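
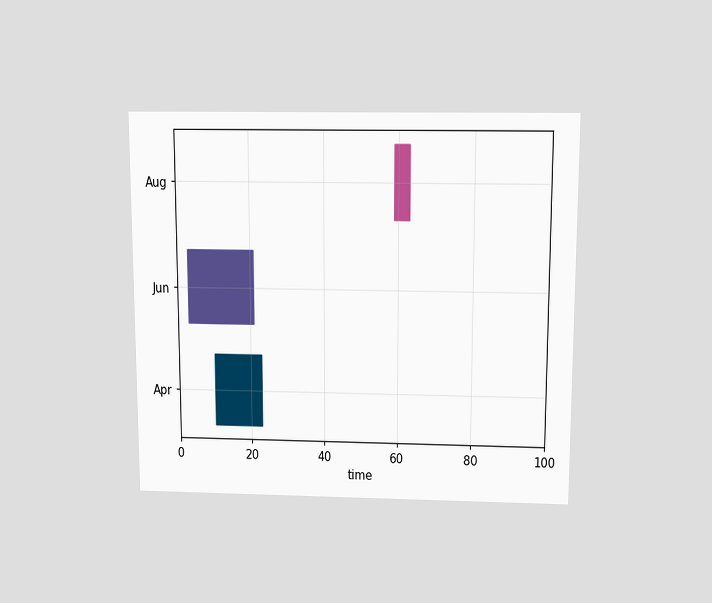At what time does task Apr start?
10

The chart is viewed slightly from above. The Apr bar begins at t=10.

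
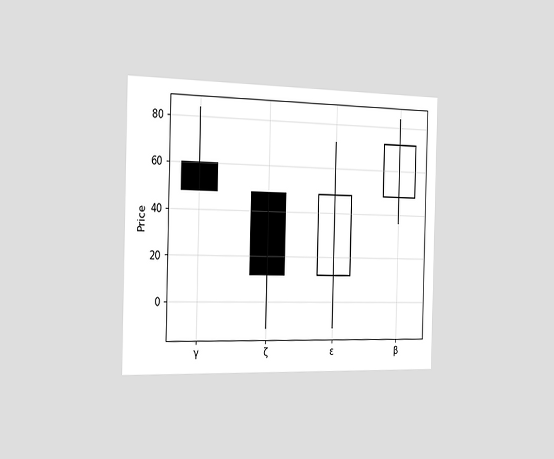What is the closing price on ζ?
12

The chart is viewed slightly from the left. The ζ candle closes at 12.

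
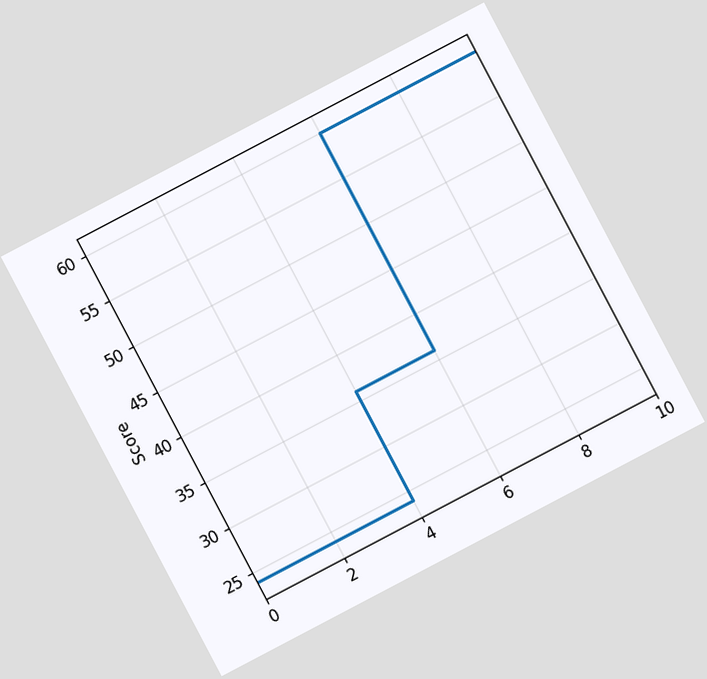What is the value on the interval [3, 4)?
The chart is tilted about 28° counter-clockwise. On [3, 4) the step sits at 24.

24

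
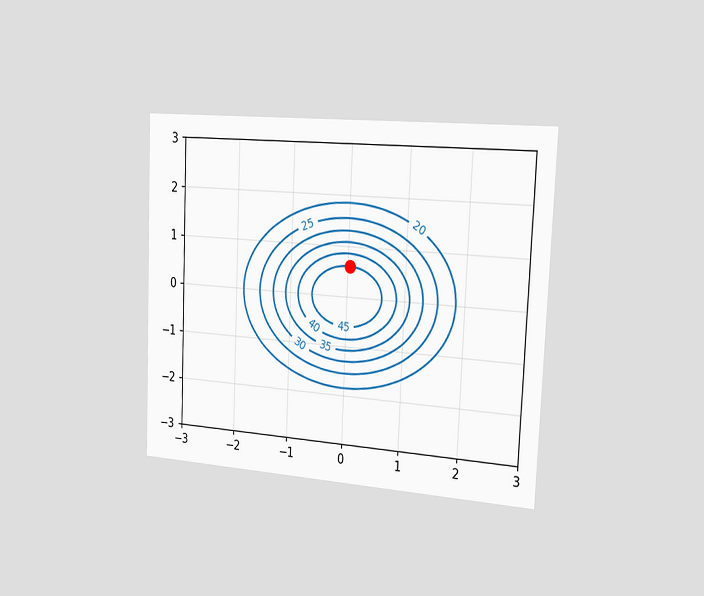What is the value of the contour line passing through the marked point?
The chart is tilted about 2° clockwise and viewed slightly from the right. The marked point sits on the contour labelled 45.

45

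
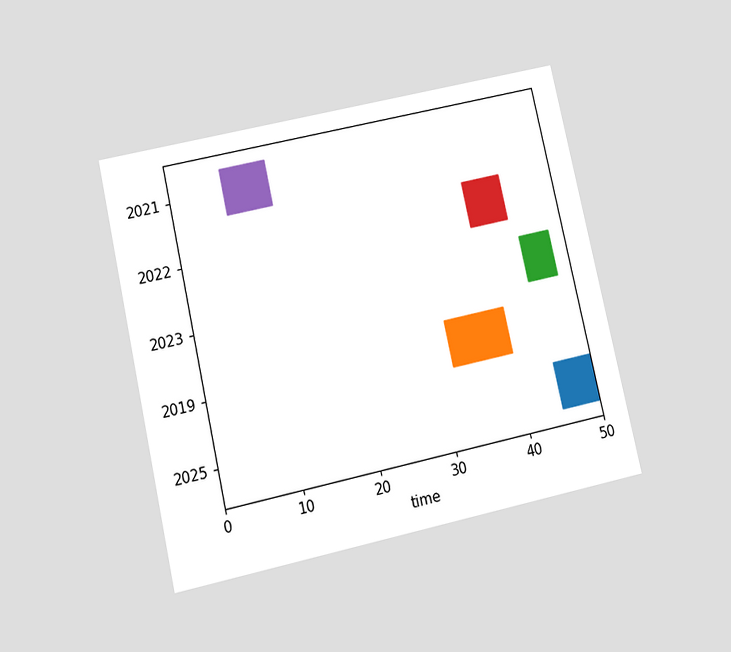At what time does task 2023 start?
44

The chart is tilted about 13° counter-clockwise and viewed slightly from below. The 2023 bar begins at t=44.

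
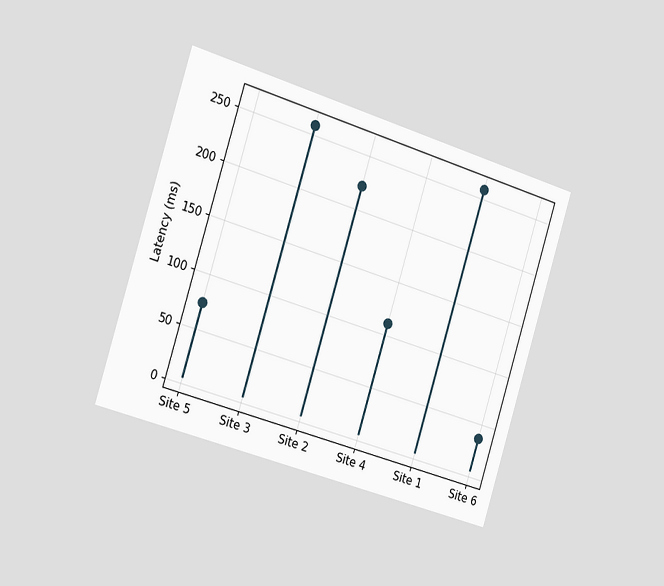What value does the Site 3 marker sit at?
259ms

The chart is tilted about 17° clockwise and viewed slightly from the left. The Site 3 marker sits at 259ms.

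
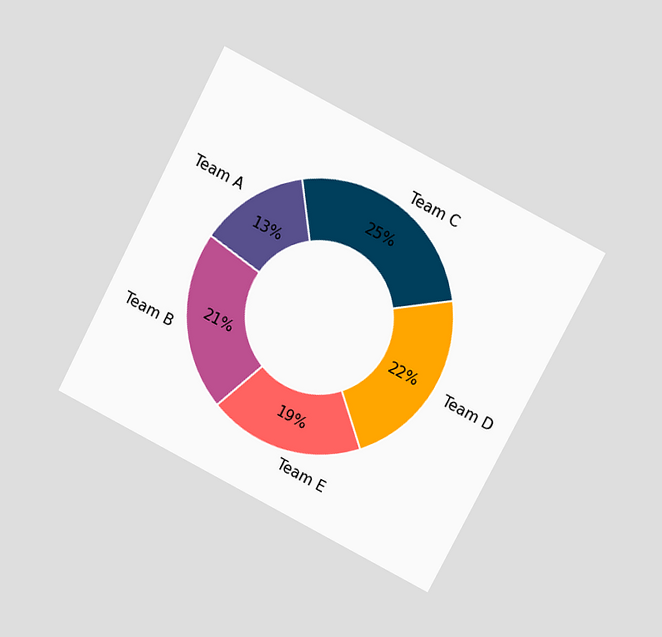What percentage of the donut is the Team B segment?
The chart is tilted about 28° clockwise and viewed at a slight angle. The Team B segment takes up 21% of the ring.

21%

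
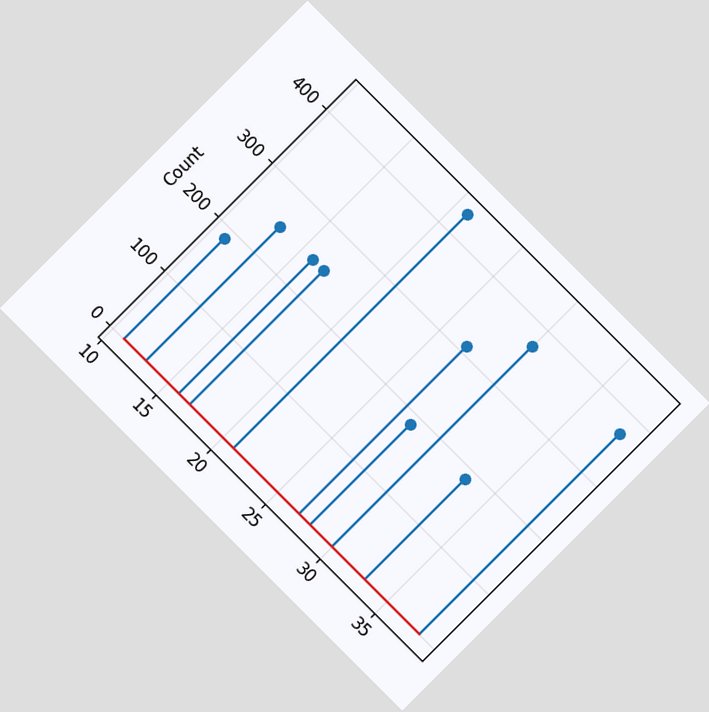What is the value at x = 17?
The chart is tilted about 45° clockwise. The stem at x=17 reaches 248.

248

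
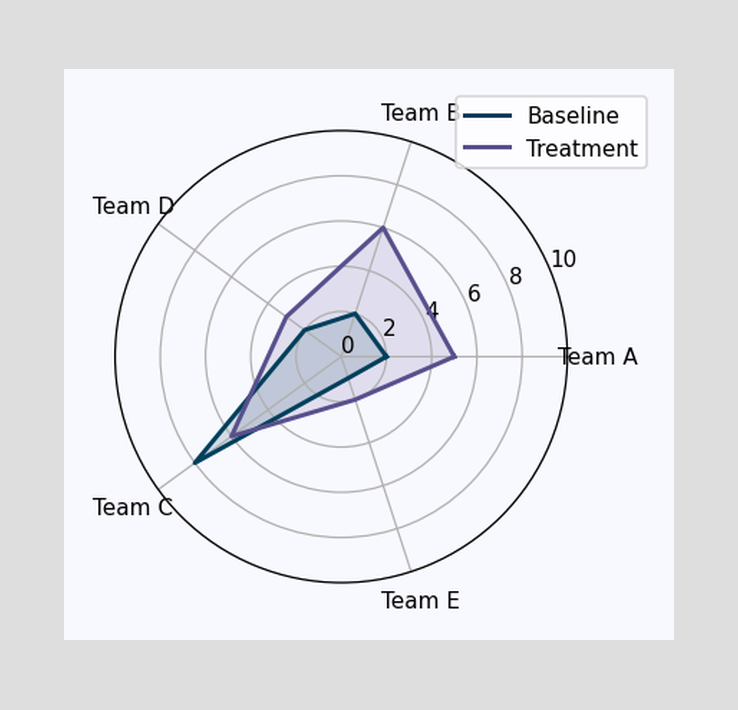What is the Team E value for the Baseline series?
1

On the Team E axis, Baseline reaches 1.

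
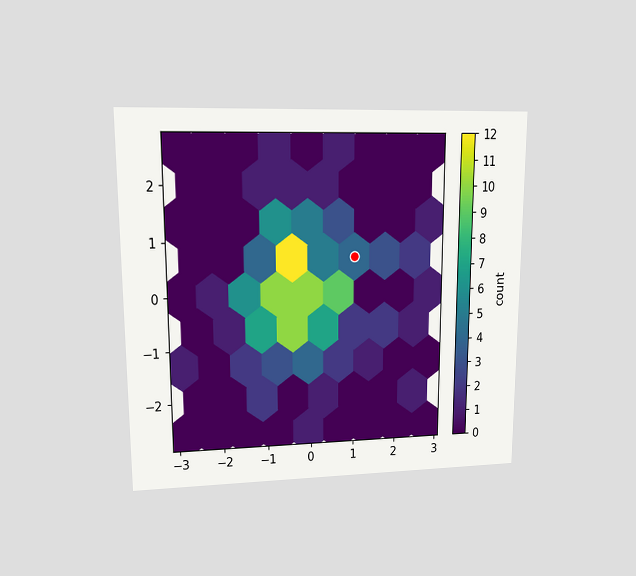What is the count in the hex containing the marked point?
4

The chart is viewed at a slight angle. The marked hex reads 4 on the colorbar.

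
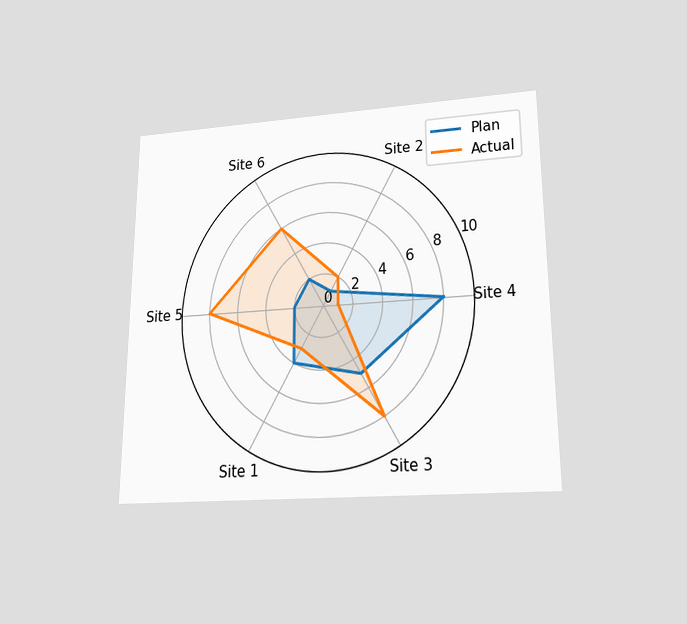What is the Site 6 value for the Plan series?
2

The chart is viewed slightly from below. On the Site 6 axis, Plan reaches 2.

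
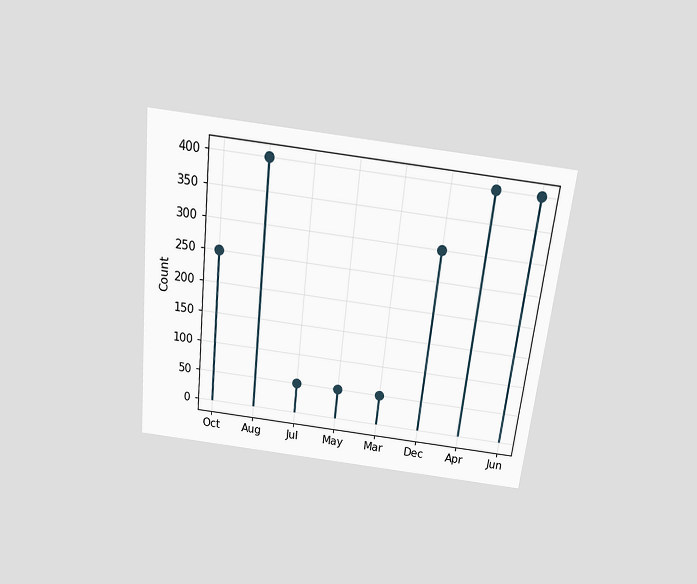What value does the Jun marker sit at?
400

The chart is tilted about 6° clockwise and viewed slightly from above. The Jun marker sits at 400.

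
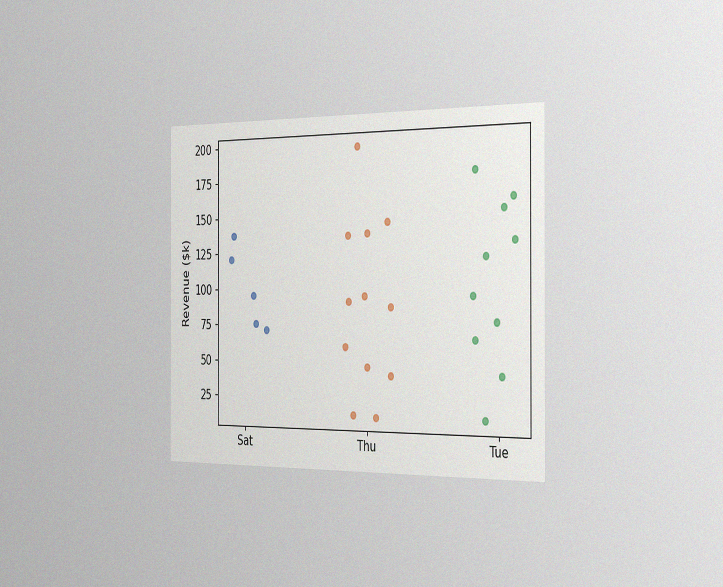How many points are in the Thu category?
The chart is viewed slightly from the right, with some photo noise. Counting the markers in the Thu column gives 12.

12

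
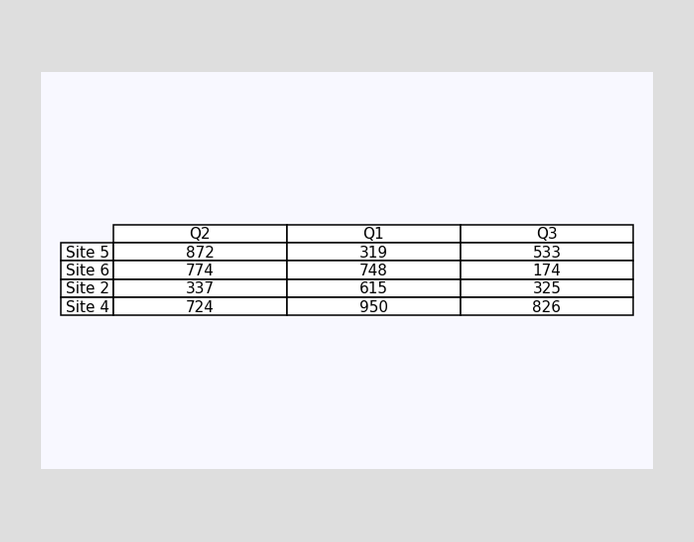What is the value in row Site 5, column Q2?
The (Site 5, Q2) cell reads 872.

872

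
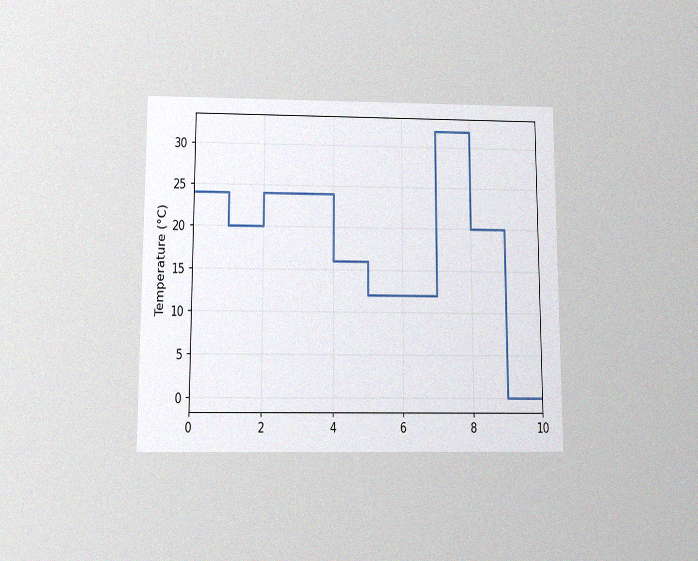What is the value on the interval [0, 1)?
24°C

The chart is viewed slightly from below, with some photo noise. On [0, 1) the step sits at 24°C.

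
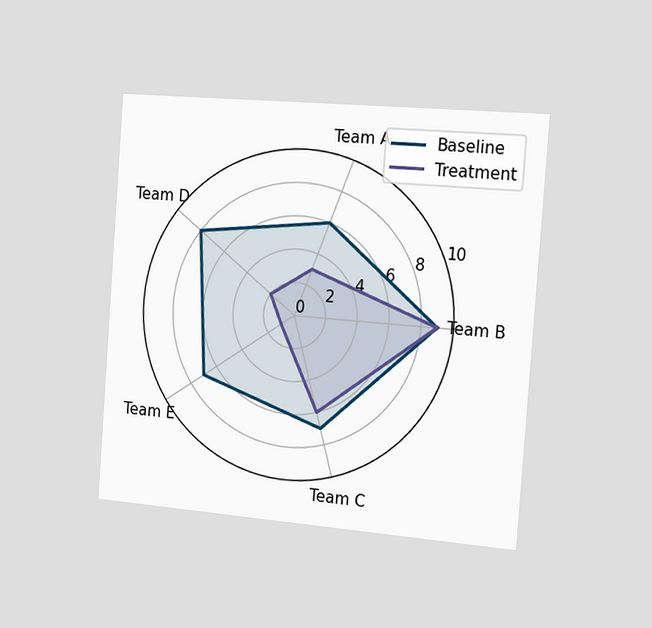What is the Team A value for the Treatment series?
3

The chart is tilted about 4° clockwise and viewed slightly from the right. On the Team A axis, Treatment reaches 3.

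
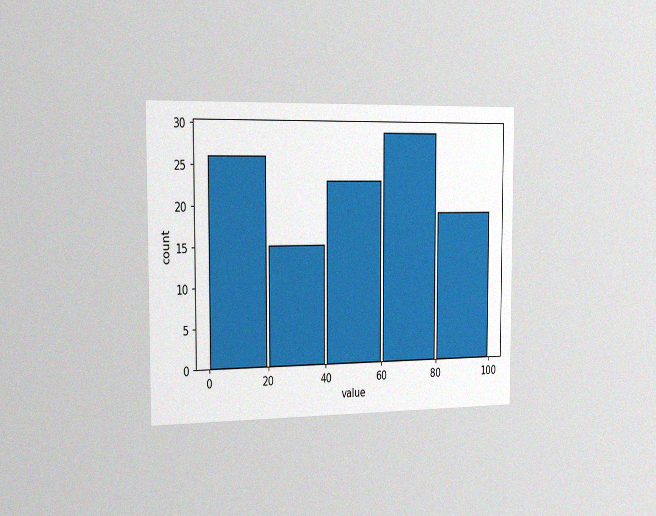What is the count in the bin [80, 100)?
The chart is viewed slightly from the left, with some photo noise. The [80, 100) bin has height 19.

19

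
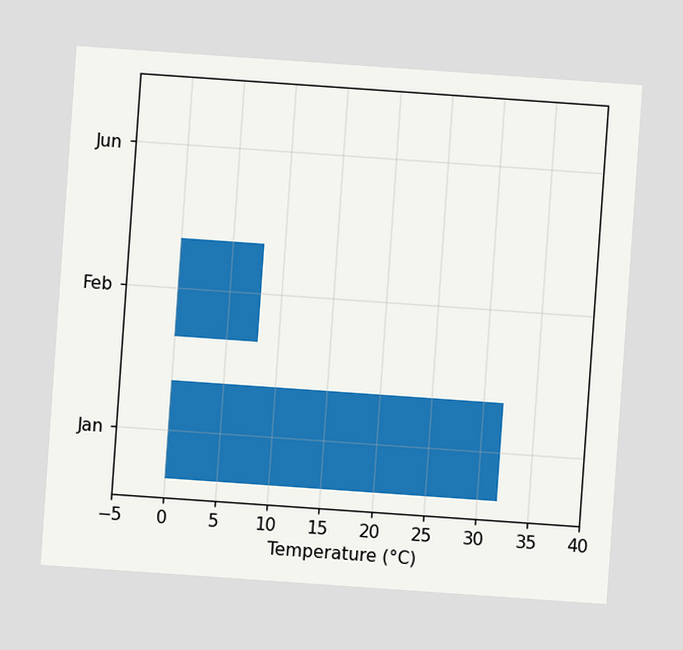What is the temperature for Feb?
8°C

The chart is tilted about 4° clockwise. Reading along the chart's x-axis, the Feb bar reaches 8°C.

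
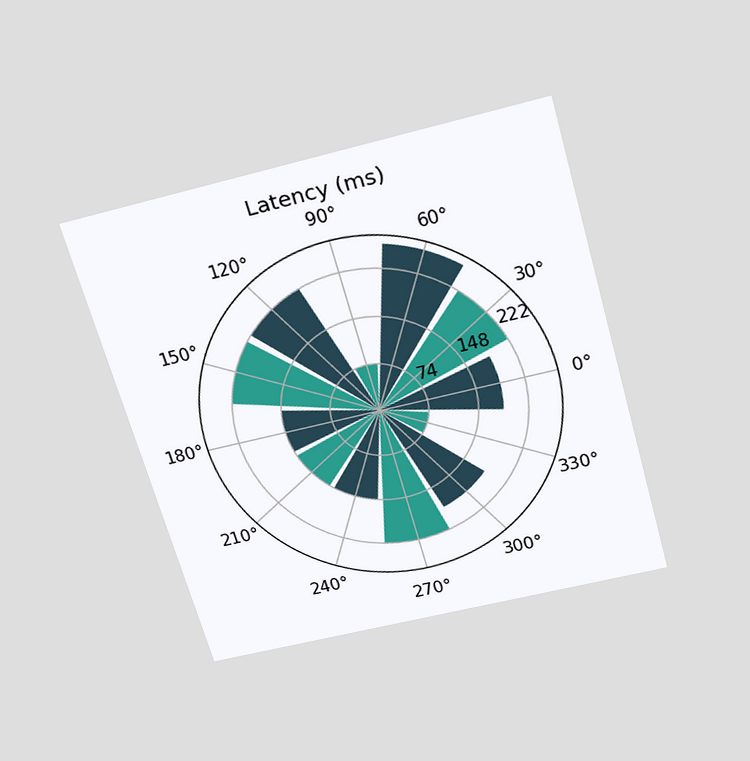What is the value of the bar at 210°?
The chart is tilted about 16° counter-clockwise and viewed slightly from above. The bar at 210° reaches 148ms on the radial axis.

148ms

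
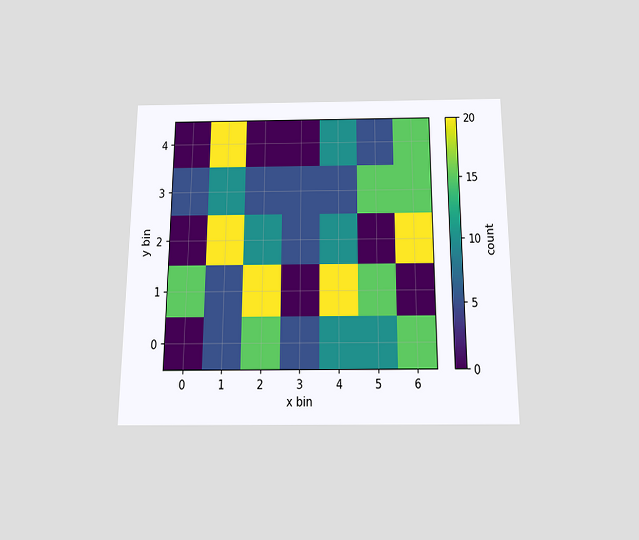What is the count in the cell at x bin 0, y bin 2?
0

The chart is viewed slightly from below. Matching the cell (0, 2) against the colorbar gives 0.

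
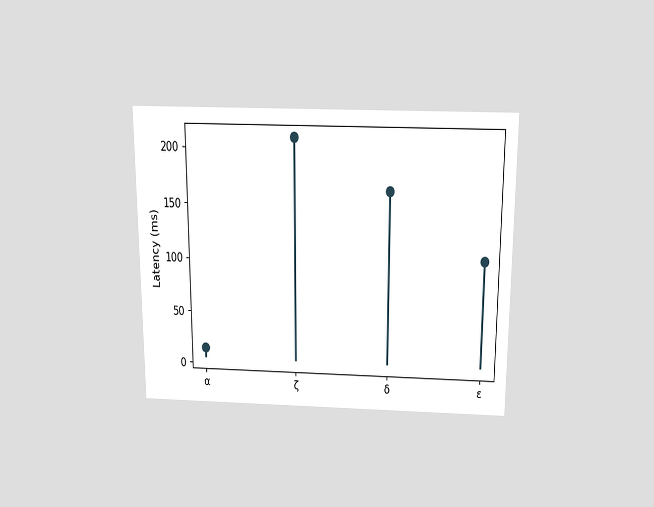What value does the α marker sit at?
The chart is viewed slightly from above. The α marker sits at 15ms.

15ms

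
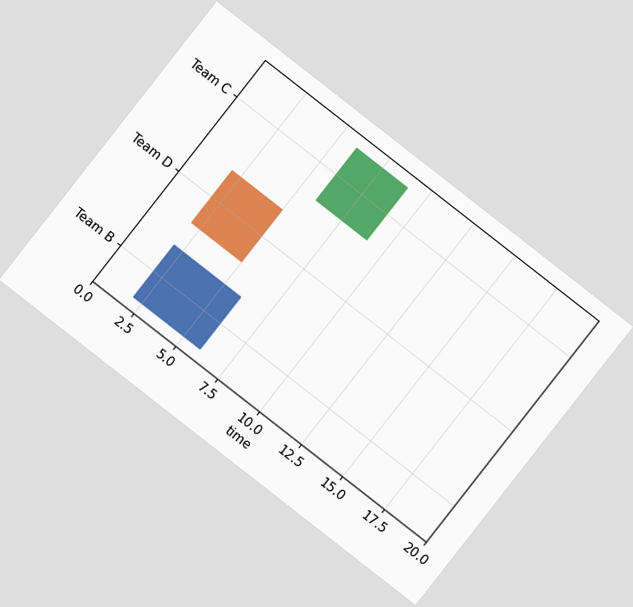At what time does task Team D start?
2

The chart is tilted about 38° clockwise. The Team D bar begins at t=2.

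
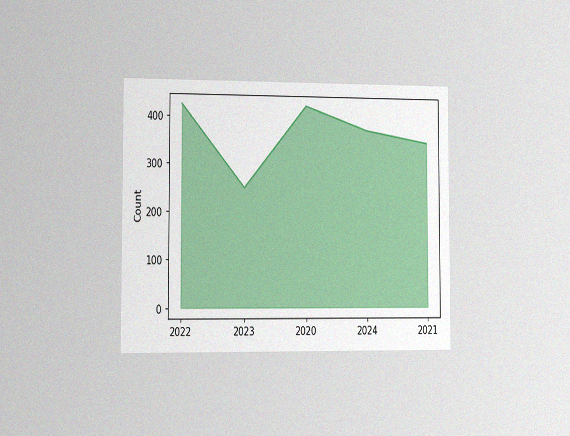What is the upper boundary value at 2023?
250

The chart is viewed slightly from the left, with some photo noise. At 2023 the upper boundary is at 250.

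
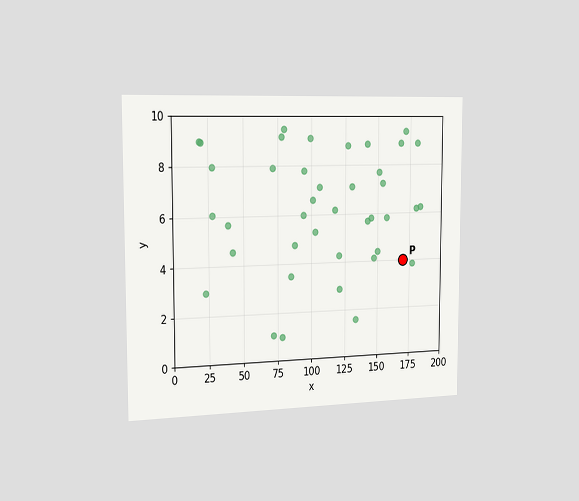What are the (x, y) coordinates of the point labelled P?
The chart is viewed slightly from the left. Following the gridlines from P to each axis, P sits at (170, 4).

(170, 4)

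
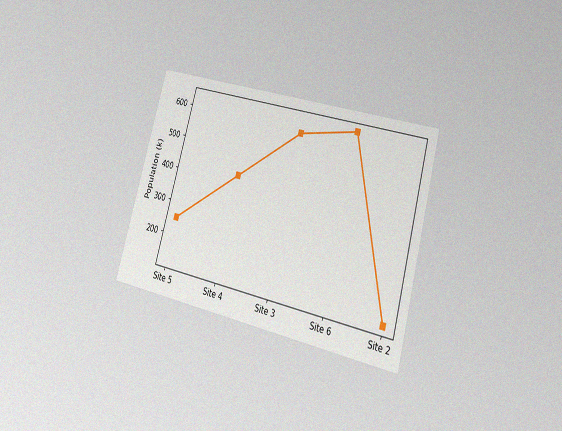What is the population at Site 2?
126k

The chart is tilted about 16° clockwise and viewed at a slight angle, with some photo noise. At Site 2, the line is at 126k.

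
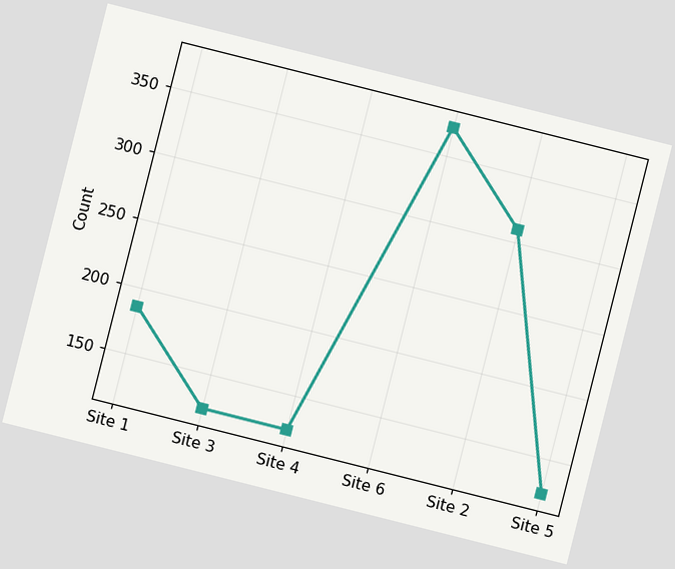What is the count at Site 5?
The chart is tilted about 14° clockwise. At Site 5, the line is at 124.

124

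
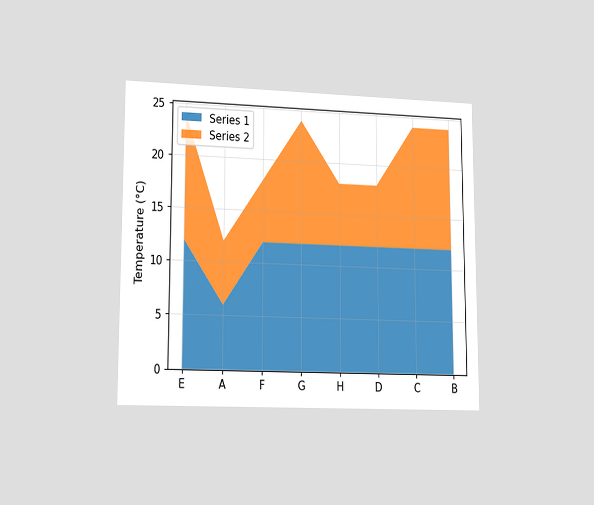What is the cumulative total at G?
24°C

The chart is viewed at a slight angle. The stacked total at G reaches 24°C.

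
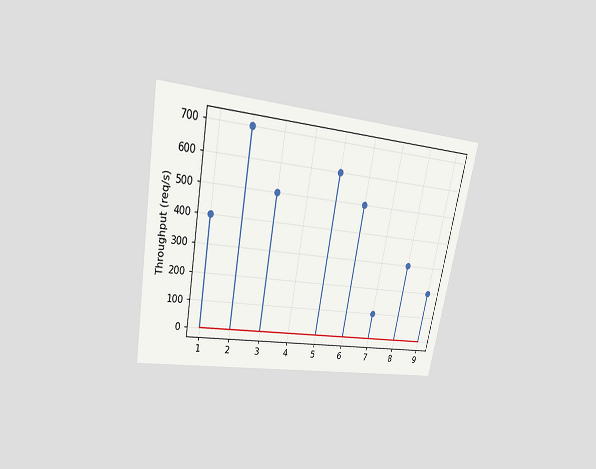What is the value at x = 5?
600req/s

The chart is tilted about 11° clockwise and viewed slightly from above. The stem at x=5 reaches 600req/s.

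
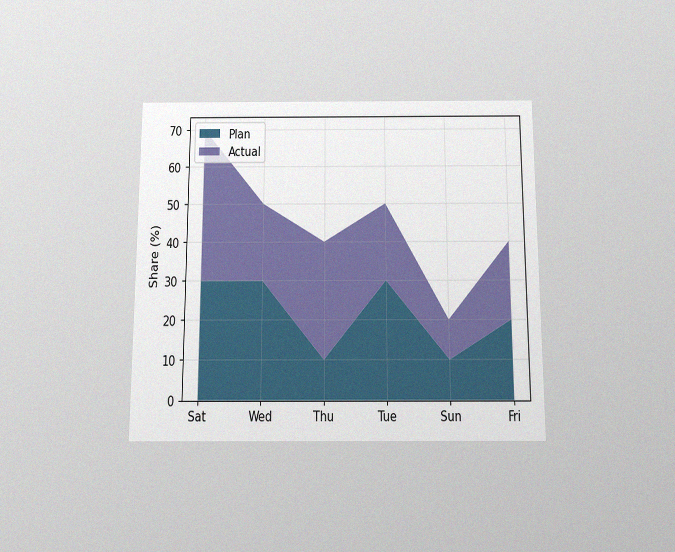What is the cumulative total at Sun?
20%

The chart is viewed slightly from below, with some photo noise. The stacked total at Sun reaches 20%.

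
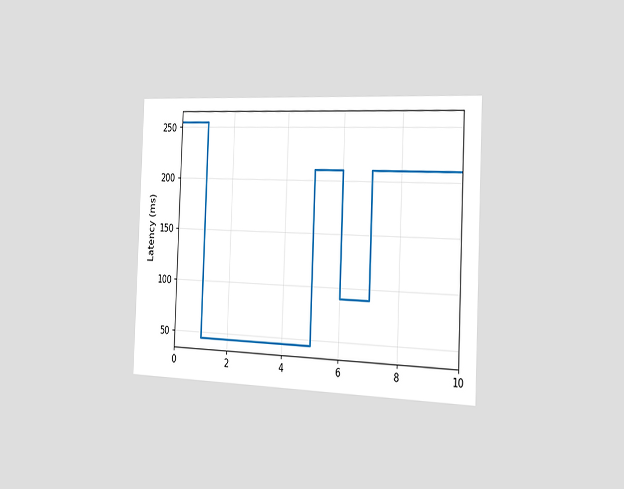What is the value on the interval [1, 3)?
45ms

The chart is tilted about 2° clockwise and viewed slightly from the right. On [1, 3) the step sits at 45ms.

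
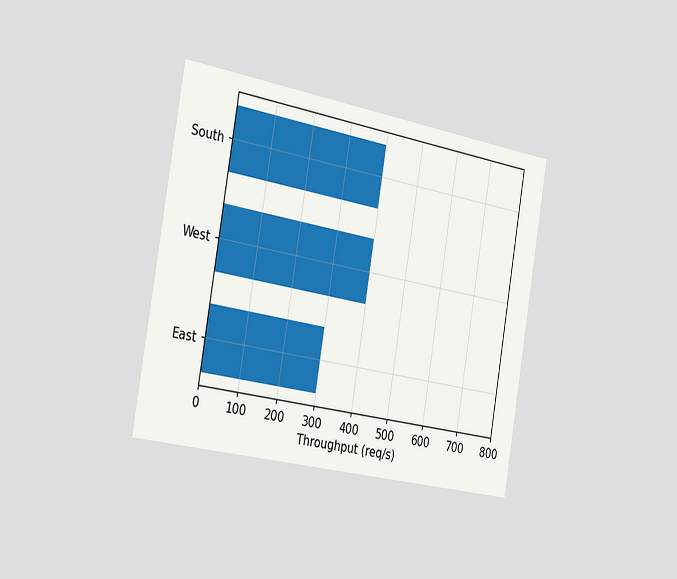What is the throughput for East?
300req/s

The chart is tilted about 10° clockwise and viewed slightly from the left. Reading along the chart's x-axis, the East bar reaches 300req/s.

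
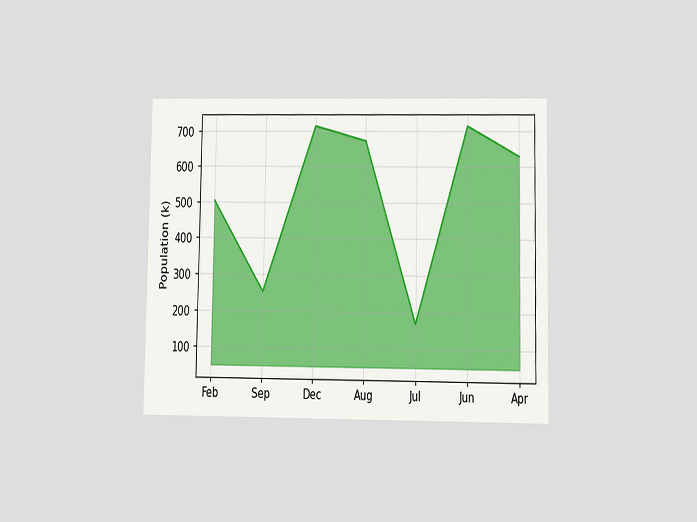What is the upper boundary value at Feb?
504k

The chart is viewed at a slight angle. At Feb the upper boundary is at 504k.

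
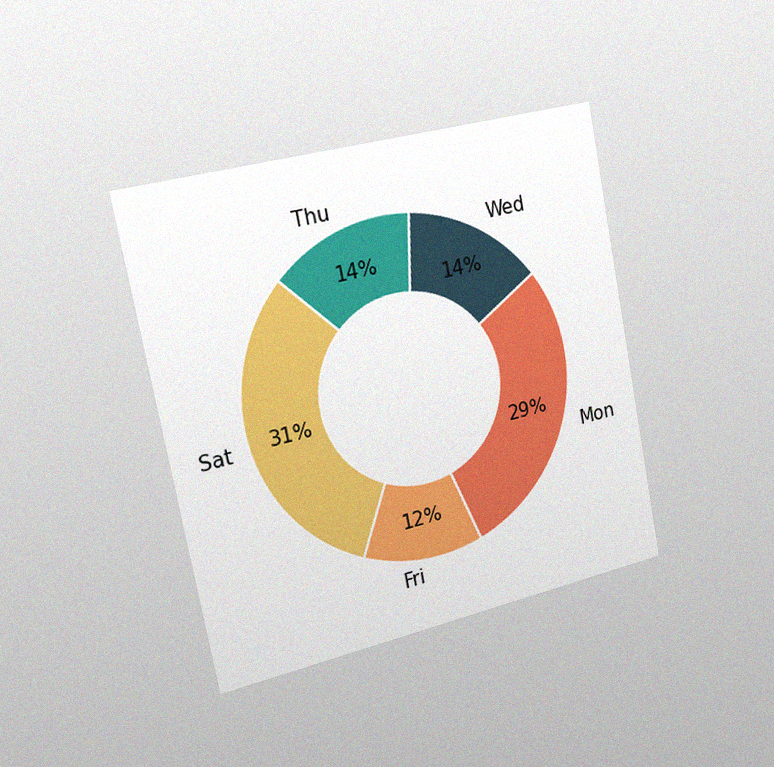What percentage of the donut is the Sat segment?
31%

The chart is tilted about 11° counter-clockwise and viewed slightly from the left, with some photo noise. The Sat segment takes up 31% of the ring.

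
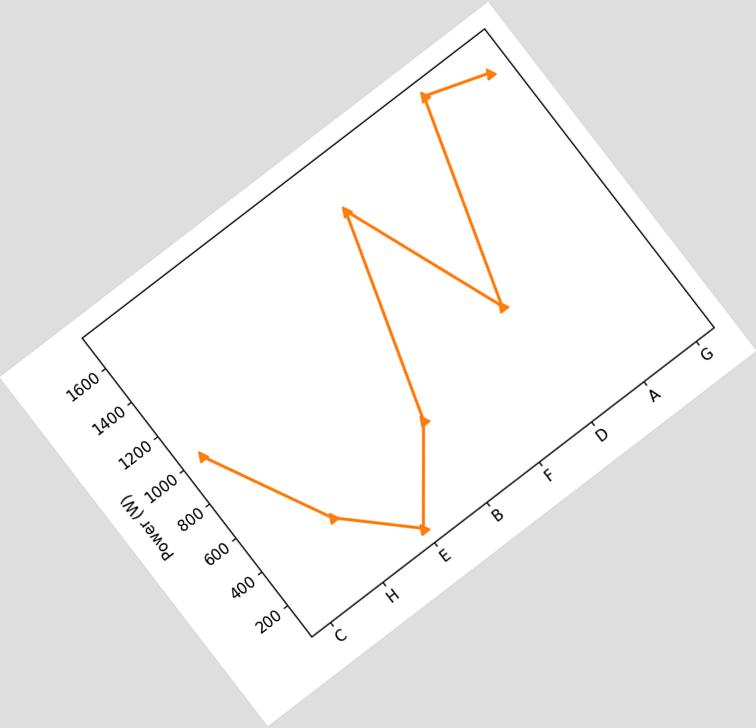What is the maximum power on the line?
1700W

The chart is tilted about 38° counter-clockwise. The highest point is at A, and reading across to the y-axis gives 1700W.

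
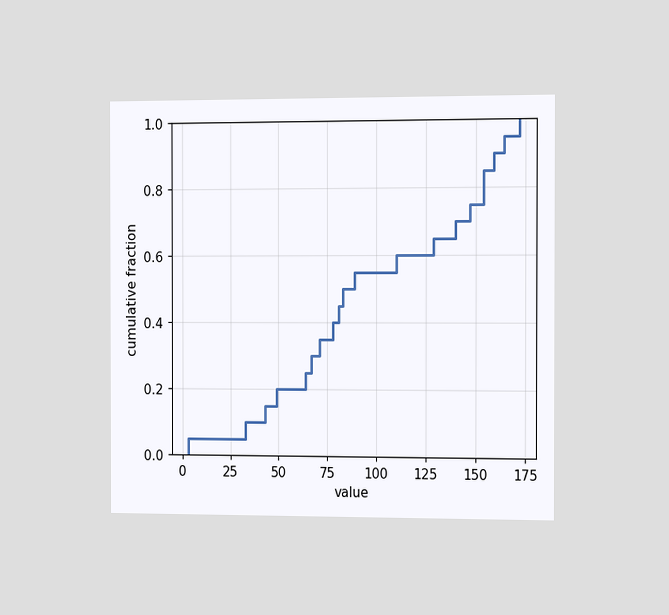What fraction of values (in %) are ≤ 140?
70%

The chart is viewed slightly from the right. At x=140 the ECDF step is at 70%.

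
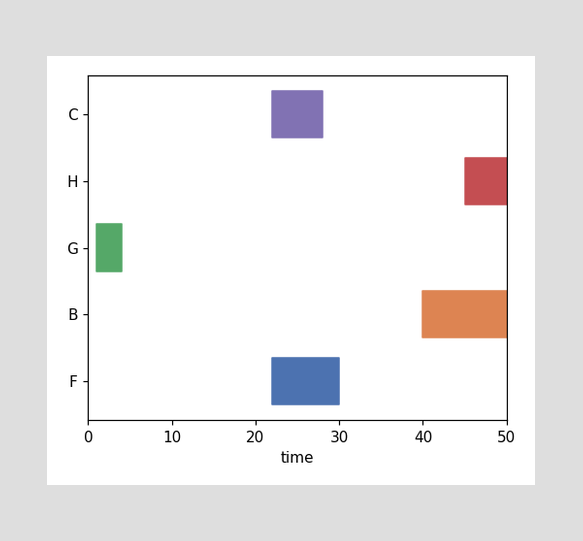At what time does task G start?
1

The G bar begins at t=1.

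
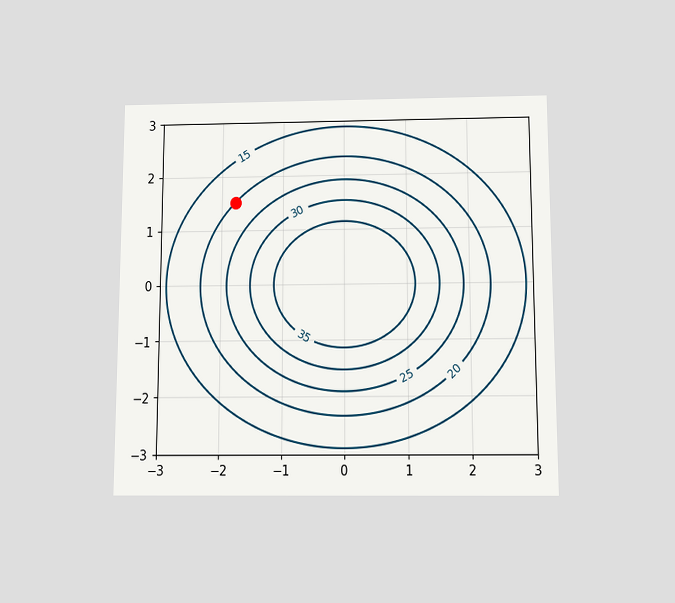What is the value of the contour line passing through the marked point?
The chart is viewed slightly from below. The marked point sits on the contour labelled 20.

20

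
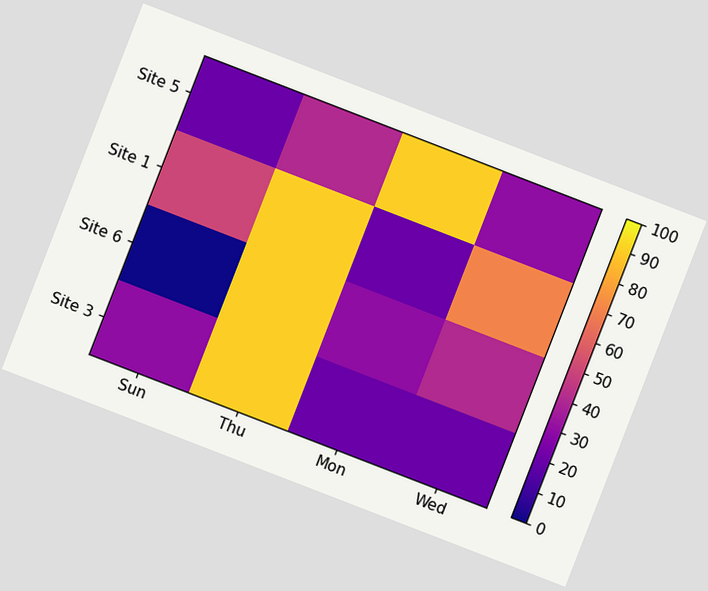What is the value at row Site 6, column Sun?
0

The chart is tilted about 21° clockwise. Matching cell (Site 6, Sun) against the colorbar gives 0.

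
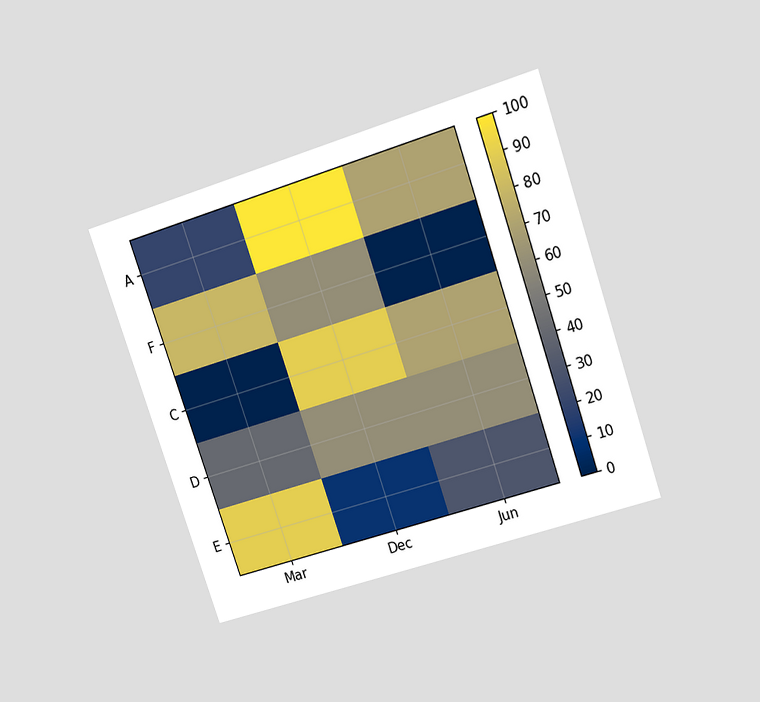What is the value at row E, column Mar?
90

The chart is tilted about 19° counter-clockwise and viewed at a slight angle. Matching cell (E, Mar) against the colorbar gives 90.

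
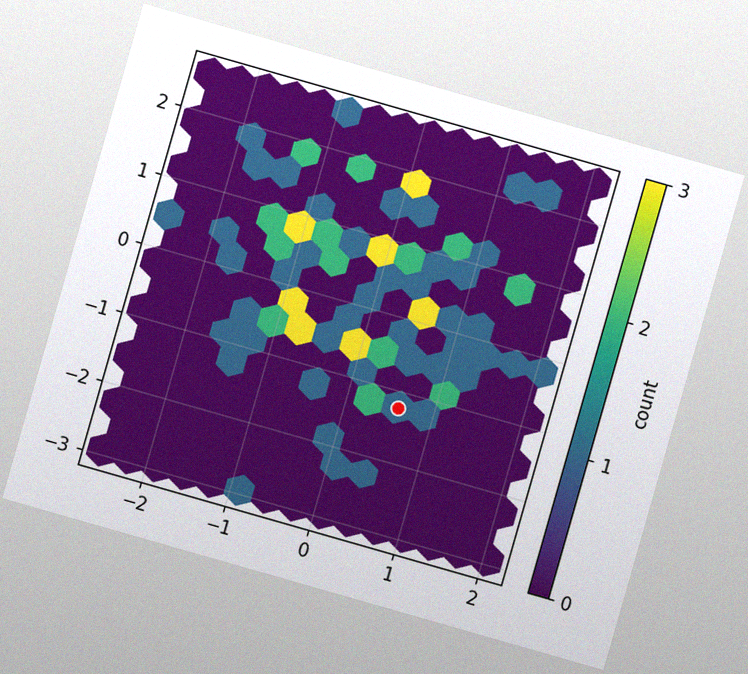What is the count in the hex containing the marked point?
1

The chart is tilted about 16° clockwise, with some photo noise. The marked hex reads 1 on the colorbar.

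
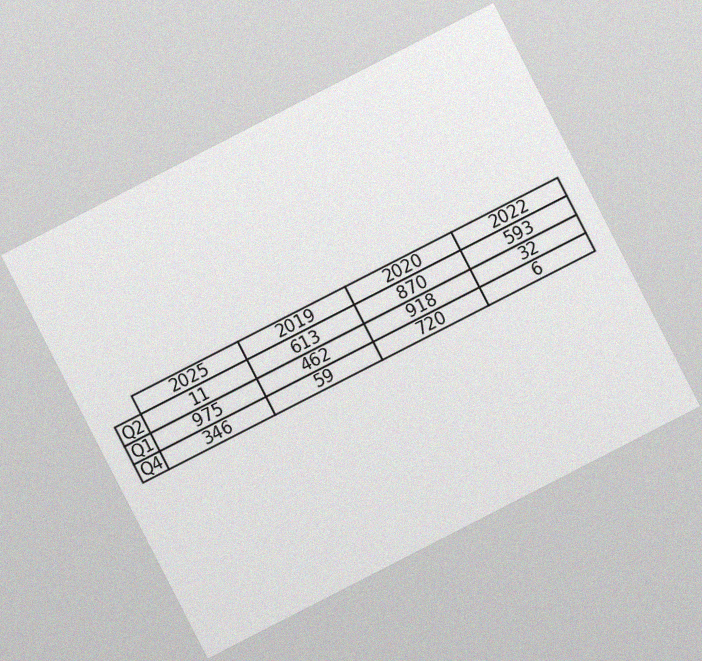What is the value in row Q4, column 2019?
The chart is tilted about 27° counter-clockwise, with some photo noise. The (Q4, 2019) cell reads 59.

59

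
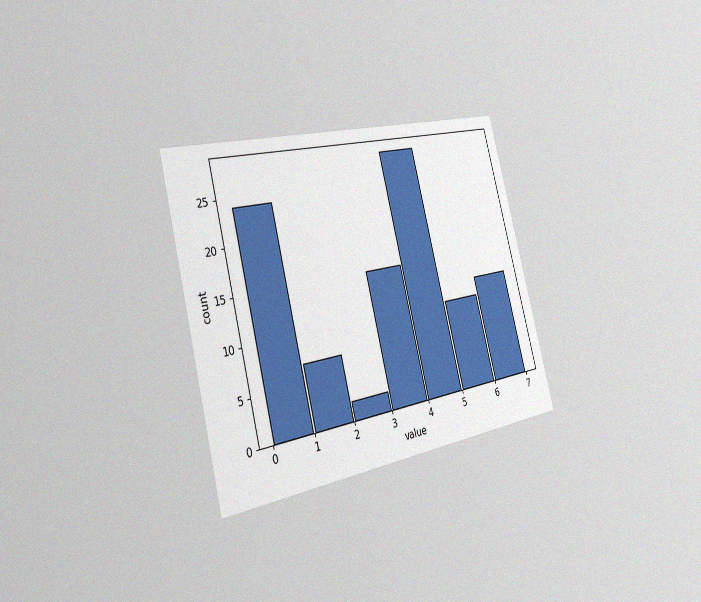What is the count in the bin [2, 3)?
2

The chart is tilted about 14° counter-clockwise and viewed slightly from the left, with some photo noise. The [2, 3) bin has height 2.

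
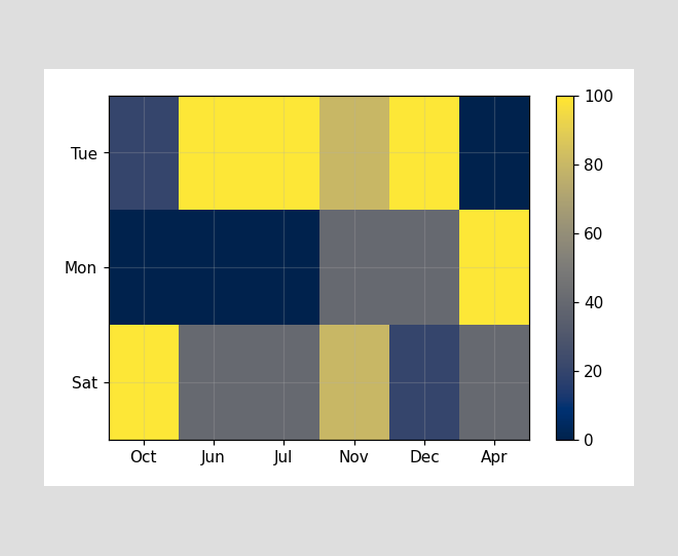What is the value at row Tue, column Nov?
80

Matching cell (Tue, Nov) against the colorbar gives 80.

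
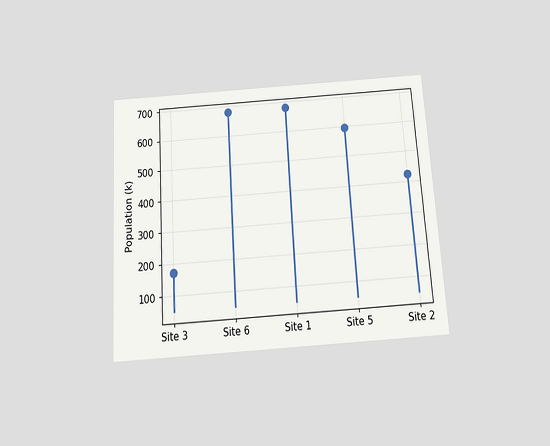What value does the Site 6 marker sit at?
The chart is tilted about 4° counter-clockwise and viewed slightly from below. The Site 6 marker sits at 680k.

680k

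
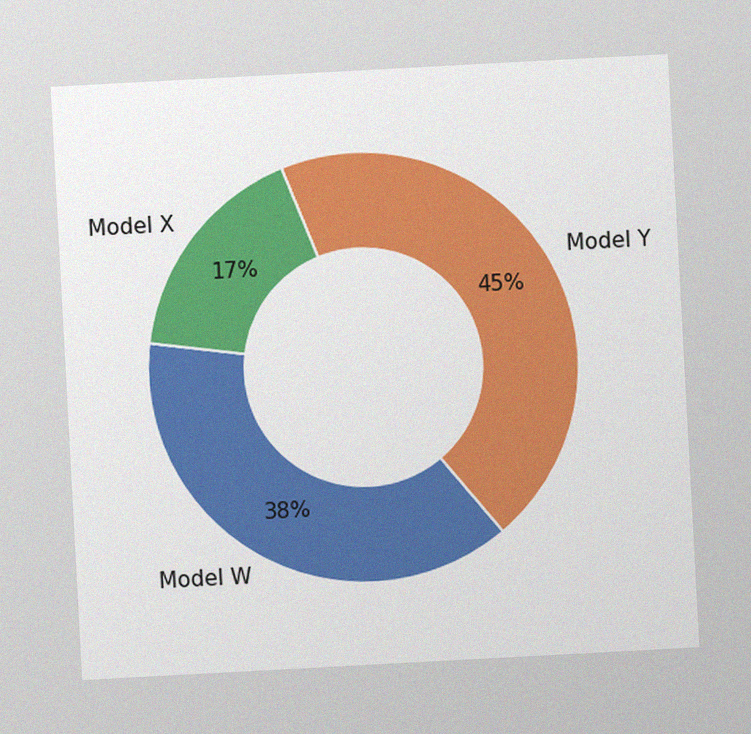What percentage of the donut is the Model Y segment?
The chart is tilted about 3° counter-clockwise, with some photo noise. The Model Y segment takes up 45% of the ring.

45%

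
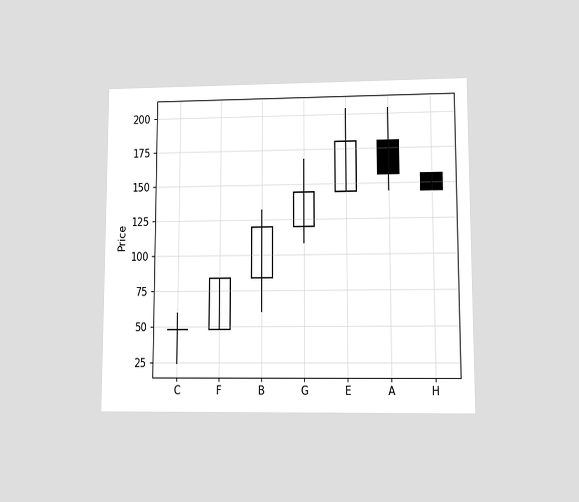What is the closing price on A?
The chart is viewed at a slight angle. The A candle closes at 156.

156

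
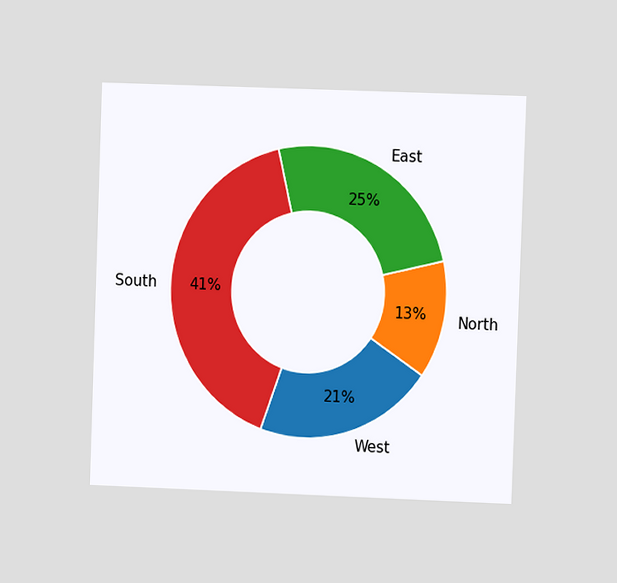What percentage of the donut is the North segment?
13%

The chart is tilted about 2° clockwise and viewed at a slight angle. The North segment takes up 13% of the ring.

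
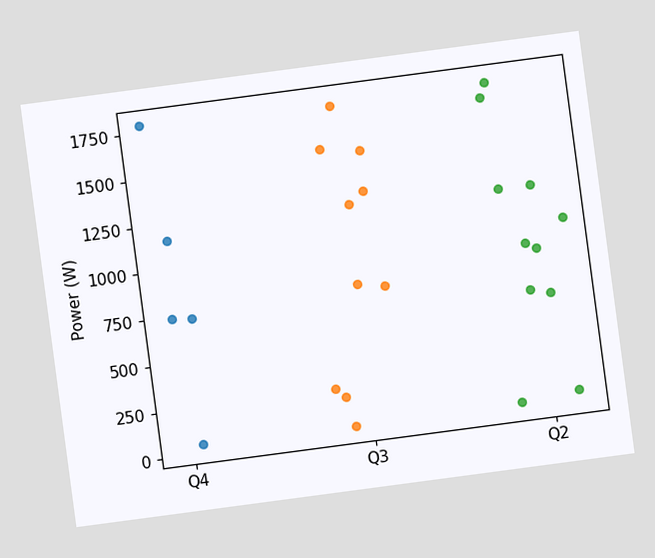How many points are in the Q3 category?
10

The chart is tilted about 8° counter-clockwise. Counting the markers in the Q3 column gives 10.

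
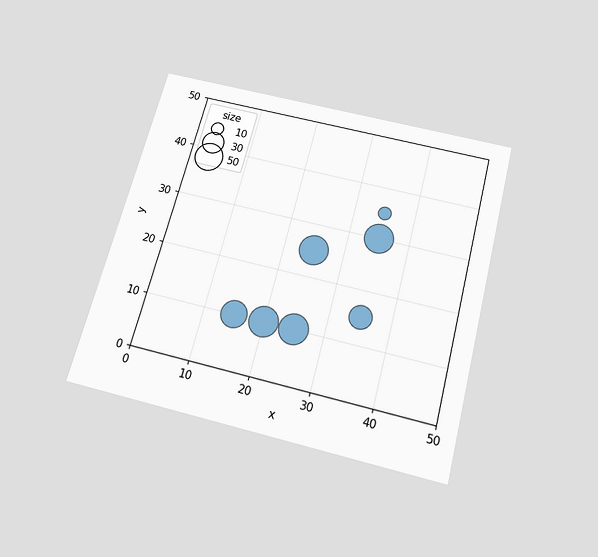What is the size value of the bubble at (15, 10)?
40

The chart is tilted about 15° clockwise and viewed slightly from below. Matching the bubble at (15, 10) against the size legend gives 40.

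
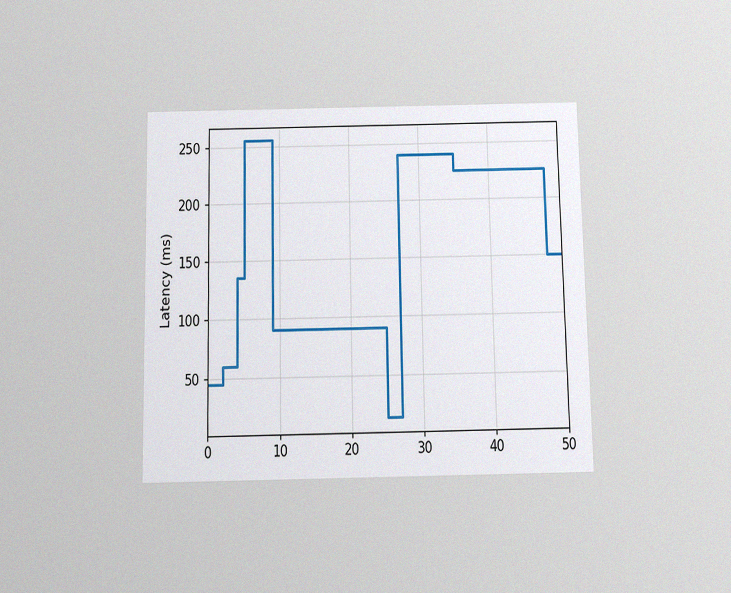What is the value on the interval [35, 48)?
The chart is viewed slightly from below, with some photo noise. On [35, 48) the step sits at 225ms.

225ms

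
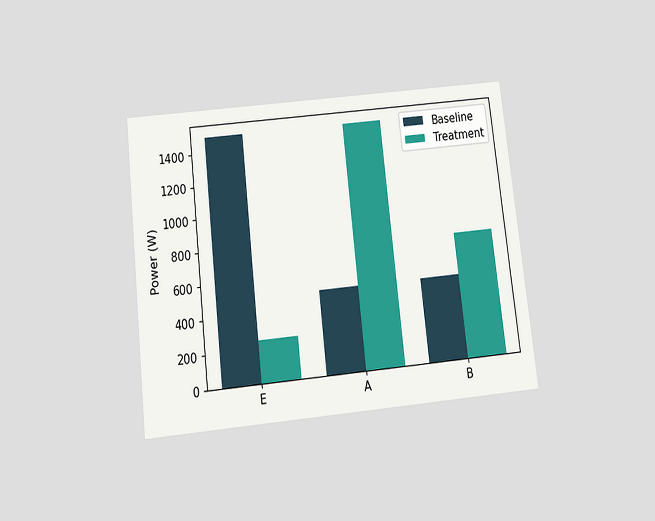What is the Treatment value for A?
1500W

The chart is tilted about 6° counter-clockwise and viewed slightly from below. The Treatment bar at A reaches 1500W on the y-axis.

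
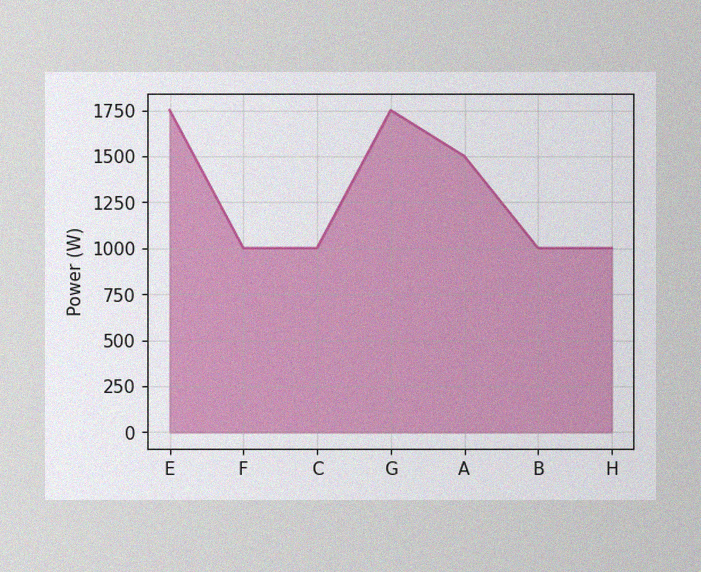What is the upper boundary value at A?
The image has some photo noise and uneven lighting. At A the upper boundary is at 1500W.

1500W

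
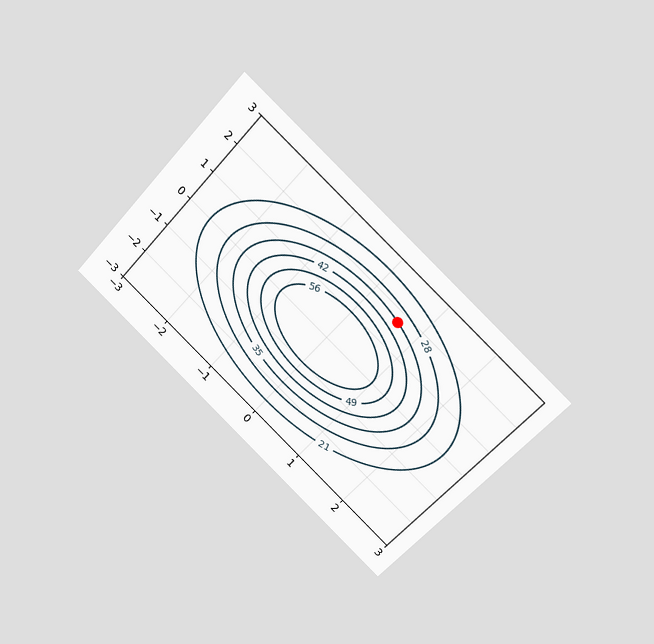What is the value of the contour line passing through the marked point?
The chart is tilted about 42° clockwise and viewed at a slight angle. The marked point sits on the contour labelled 35.

35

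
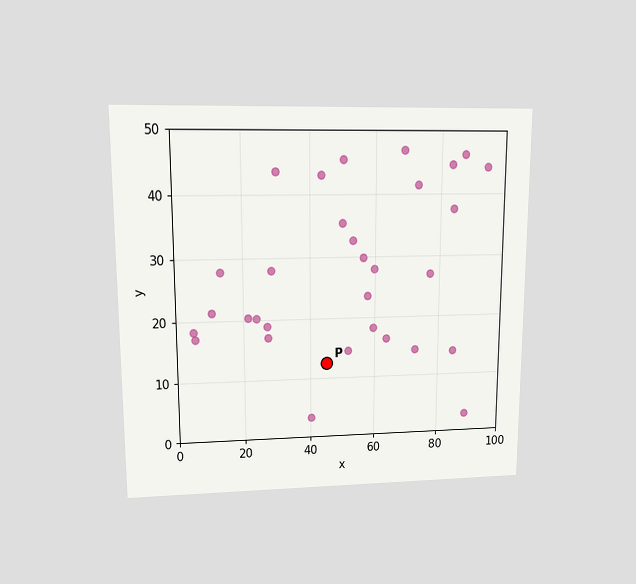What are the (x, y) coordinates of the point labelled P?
The chart is viewed at a slight angle. Following the gridlines from P to each axis, P sits at (45, 12.5).

(45, 12.5)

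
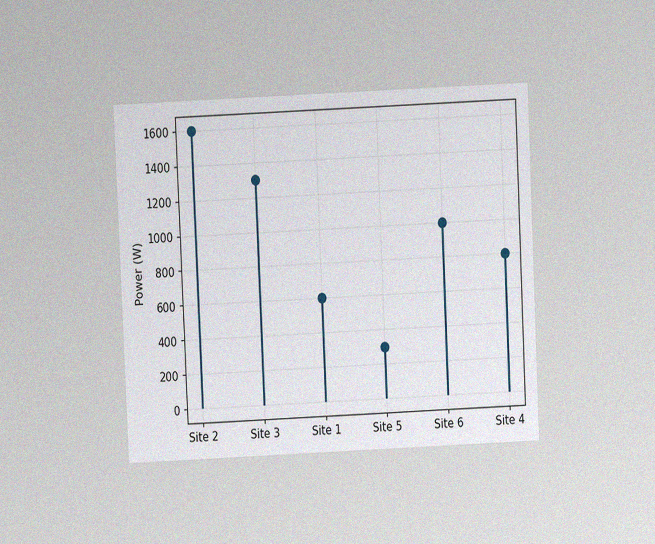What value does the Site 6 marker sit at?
1000W

The chart is tilted about 3° counter-clockwise and viewed at a slight angle, with some photo noise. The Site 6 marker sits at 1000W.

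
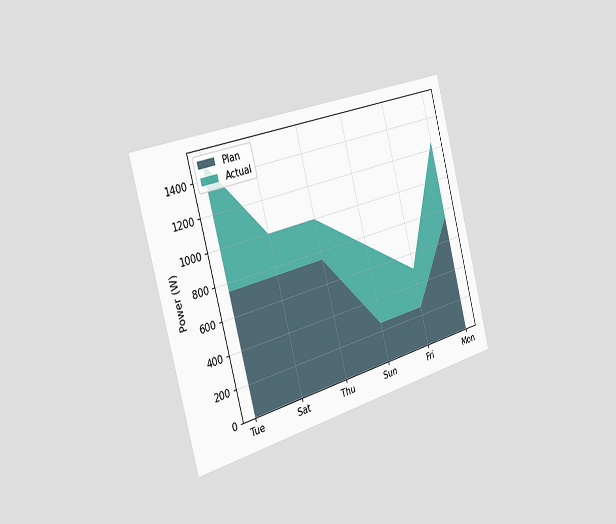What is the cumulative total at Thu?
1000W

The chart is tilted about 15° counter-clockwise and viewed slightly from the left. The stacked total at Thu reaches 1000W.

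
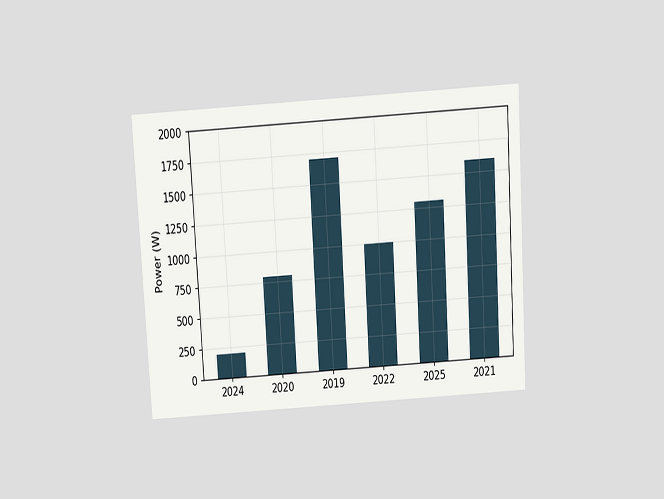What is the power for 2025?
1300W

The chart is tilted about 3° counter-clockwise and viewed slightly from above. Reading along the chart's y-axis, the 2025 bar reaches 1300W.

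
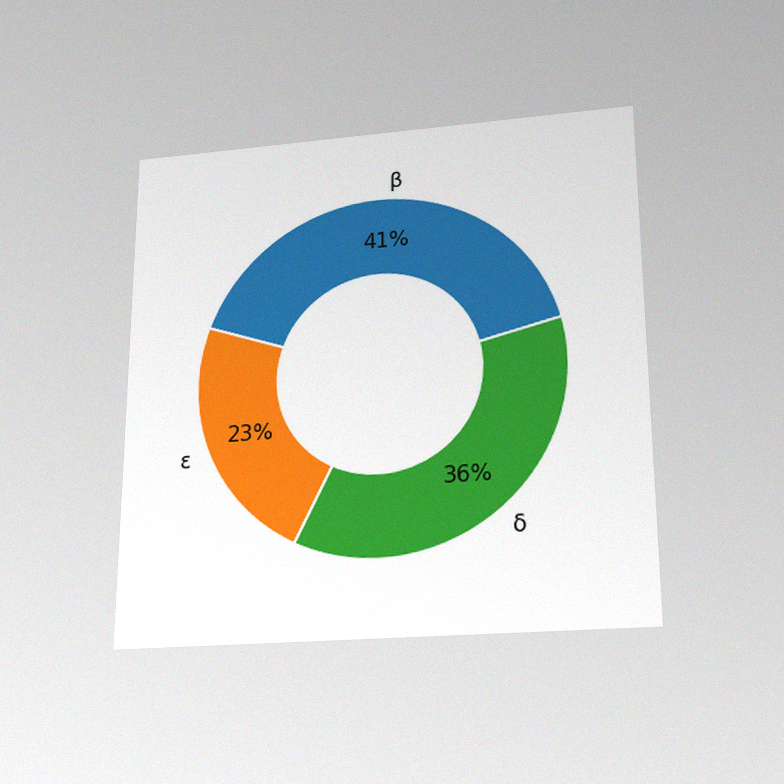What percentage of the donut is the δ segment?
36%

The chart is viewed slightly from below, with some photo noise. The δ segment takes up 36% of the ring.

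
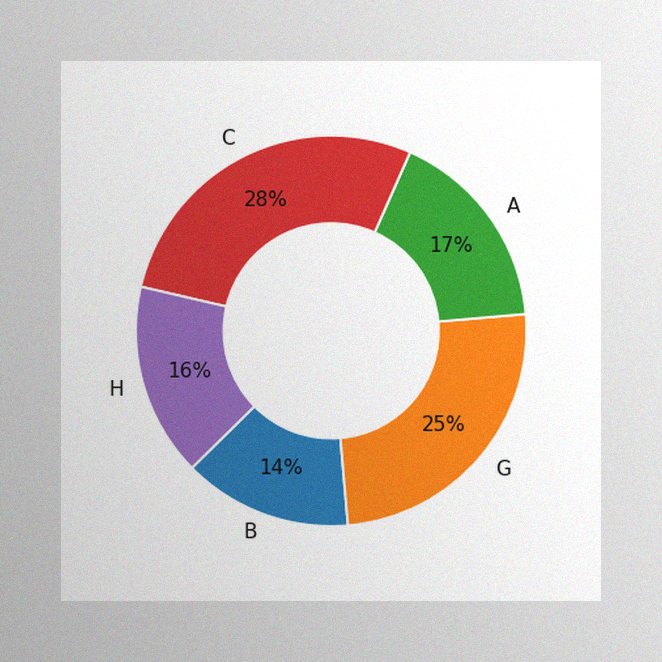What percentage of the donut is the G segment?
The image has some photo noise and uneven lighting. The G segment takes up 25% of the ring.

25%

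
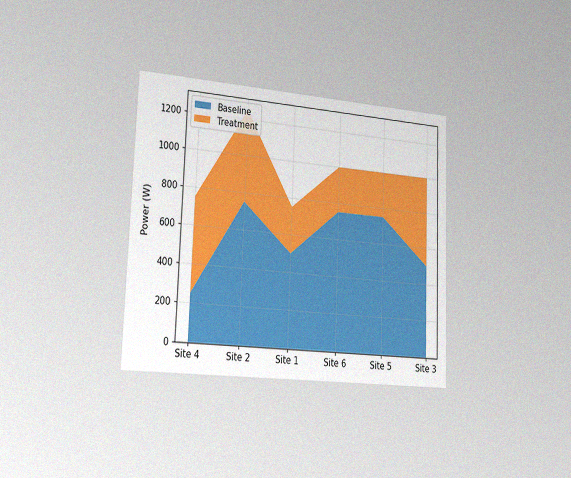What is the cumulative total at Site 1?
The chart is tilted about 2° clockwise and viewed slightly from the left, with some photo noise. The stacked total at Site 1 reaches 750W.

750W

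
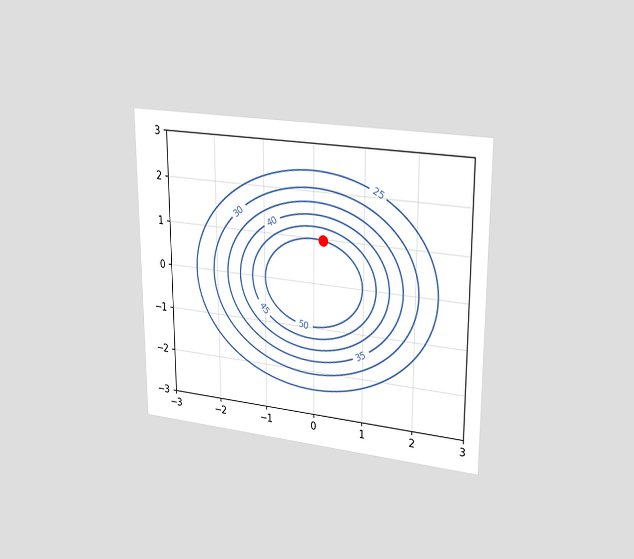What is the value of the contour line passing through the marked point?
The chart is viewed slightly from the right. The marked point sits on the contour labelled 50.

50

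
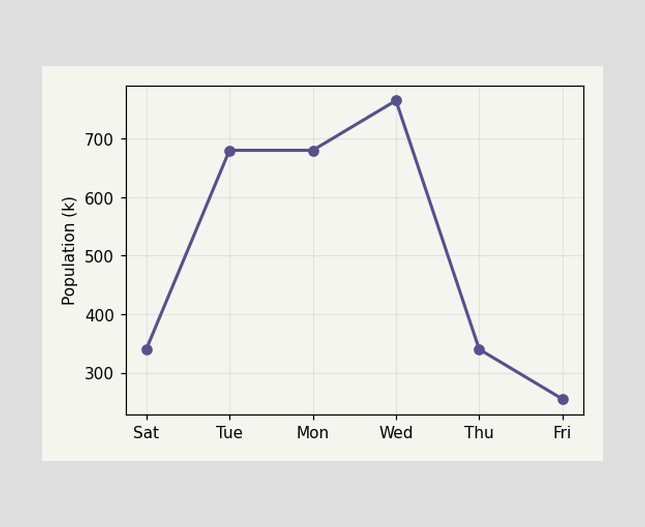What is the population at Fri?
At Fri, the line is at 255k.

255k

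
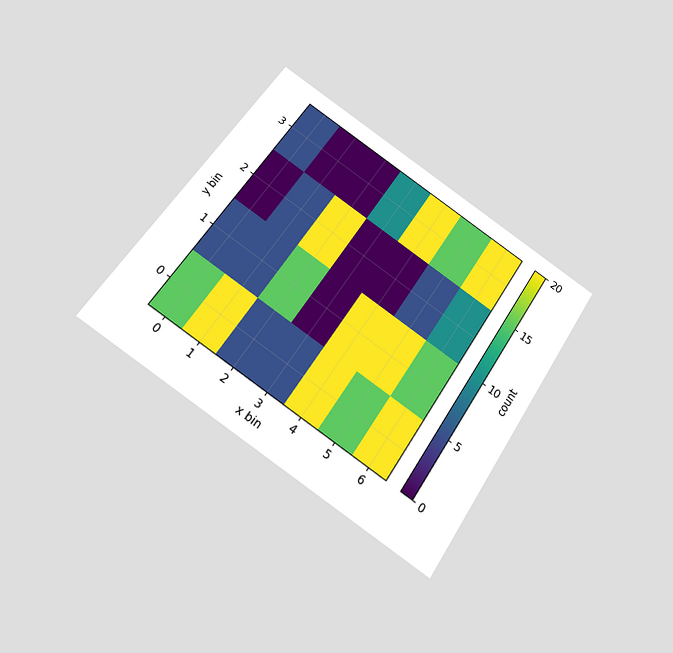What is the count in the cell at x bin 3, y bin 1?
The chart is tilted about 34° clockwise and viewed slightly from below. Matching the cell (3, 1) against the colorbar gives 0.

0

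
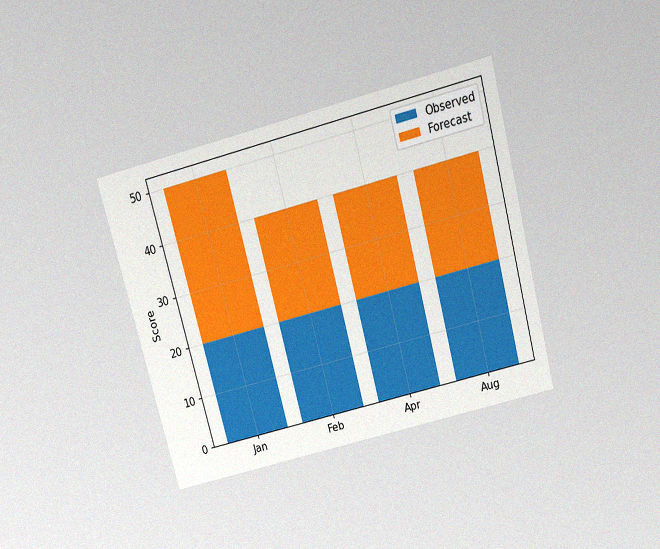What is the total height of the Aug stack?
40

The chart is tilted about 15° counter-clockwise and viewed slightly from above, with some photo noise. The Aug stack's top reaches 40 on the y-axis.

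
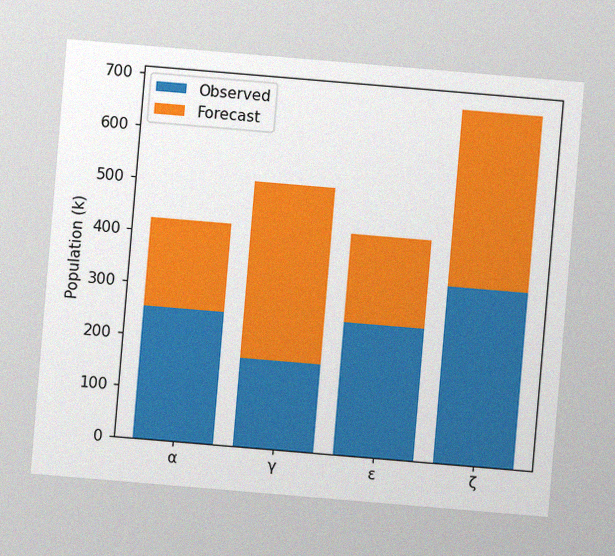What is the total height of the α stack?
425k

The chart is tilted about 5° clockwise, with some photo noise. The α stack's top reaches 425k on the y-axis.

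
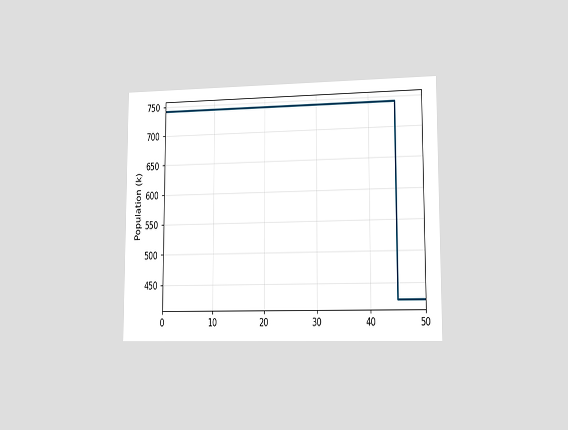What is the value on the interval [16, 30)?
742k

The chart is viewed slightly from the right. On [16, 30) the step sits at 742k.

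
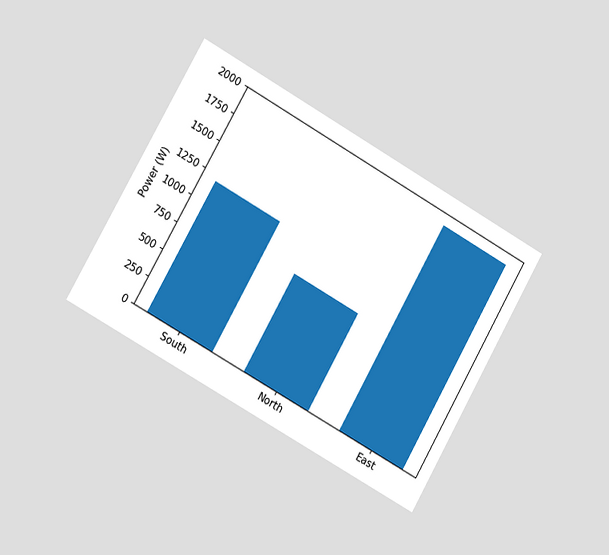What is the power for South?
1200W

The chart is tilted about 30° clockwise and viewed slightly from the left. Reading along the chart's y-axis, the South bar reaches 1200W.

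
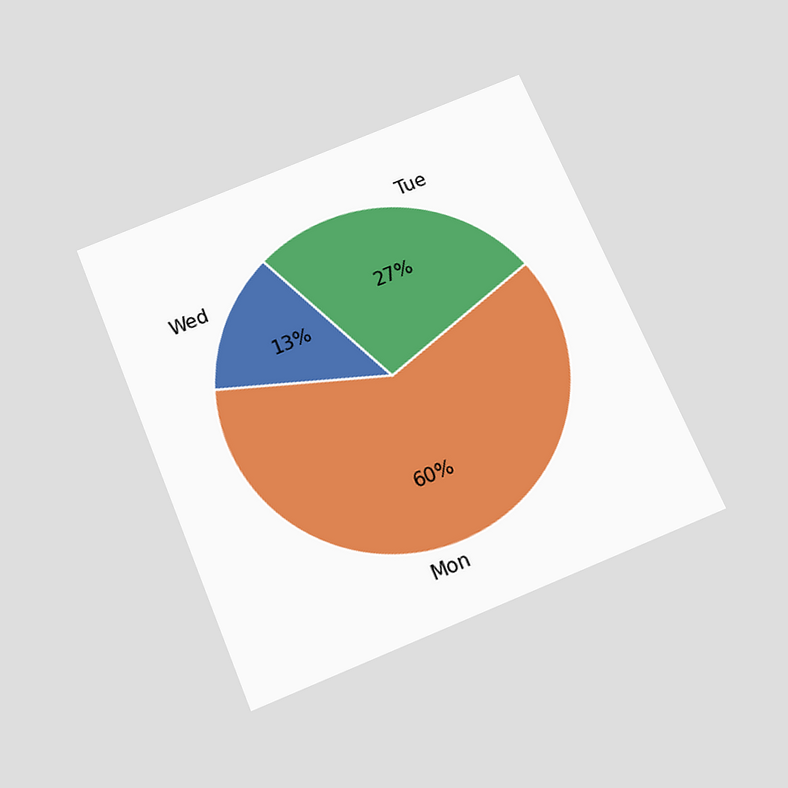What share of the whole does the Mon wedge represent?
The chart is tilted about 23° counter-clockwise and viewed slightly from below. The Mon slice takes up 60% of the pie.

60%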